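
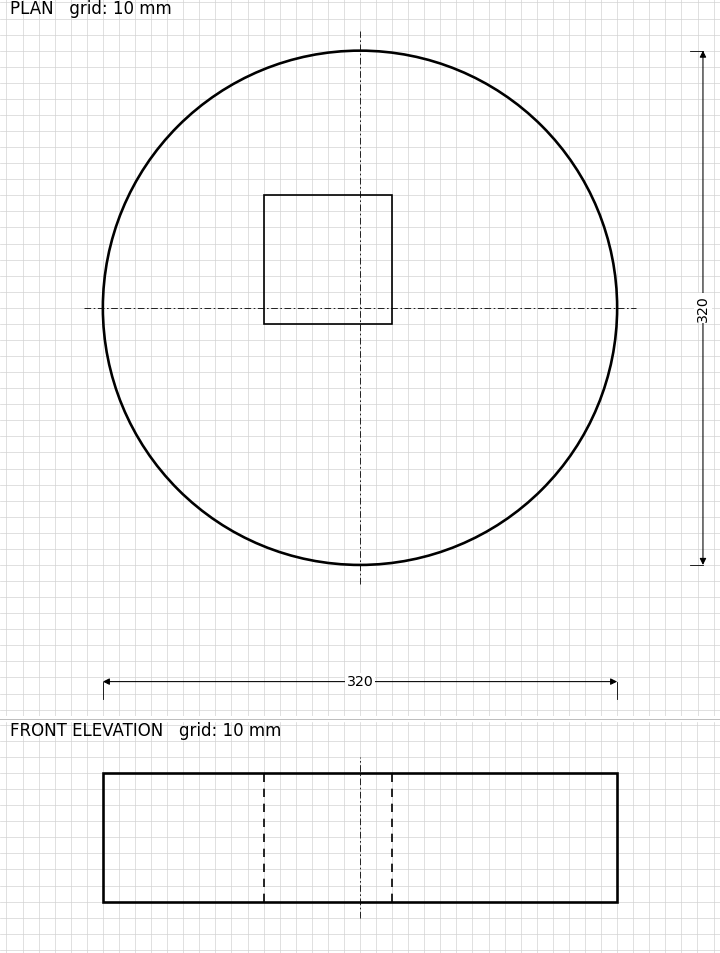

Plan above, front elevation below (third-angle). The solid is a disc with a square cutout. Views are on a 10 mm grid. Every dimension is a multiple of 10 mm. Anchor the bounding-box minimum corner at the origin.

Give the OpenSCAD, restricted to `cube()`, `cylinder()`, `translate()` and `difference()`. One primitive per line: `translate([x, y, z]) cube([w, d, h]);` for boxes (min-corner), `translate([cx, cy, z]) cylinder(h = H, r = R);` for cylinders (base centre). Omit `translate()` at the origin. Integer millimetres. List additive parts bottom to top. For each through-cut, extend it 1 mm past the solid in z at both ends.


difference() {
  translate([160, 160, 0]) cylinder(h = 80, r = 160);
  translate([100, 150, -1]) cube([80, 80, 82]);
}


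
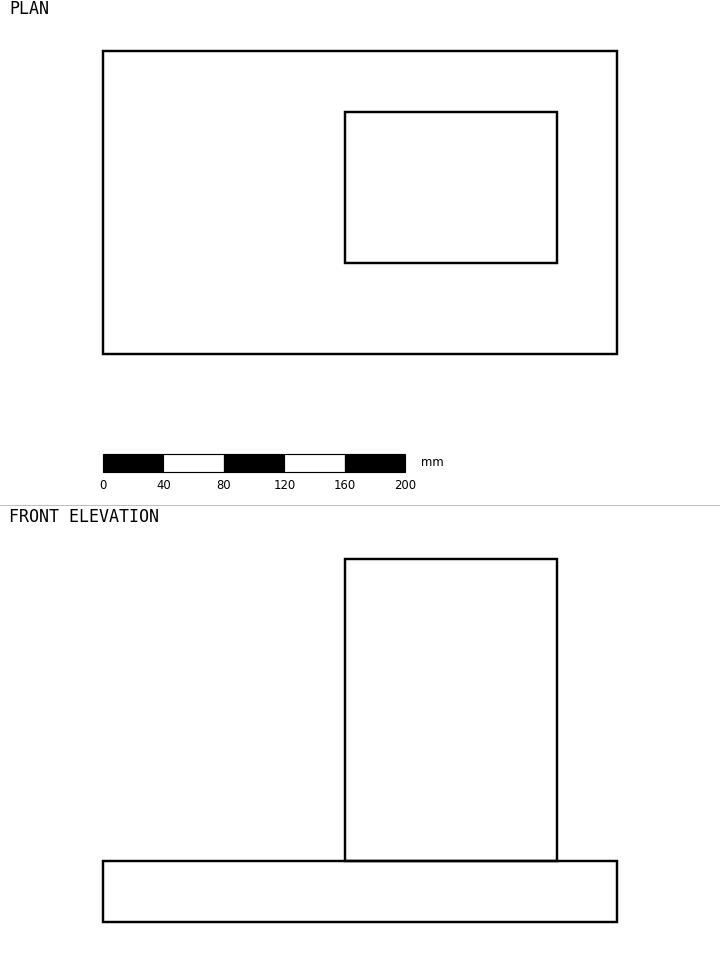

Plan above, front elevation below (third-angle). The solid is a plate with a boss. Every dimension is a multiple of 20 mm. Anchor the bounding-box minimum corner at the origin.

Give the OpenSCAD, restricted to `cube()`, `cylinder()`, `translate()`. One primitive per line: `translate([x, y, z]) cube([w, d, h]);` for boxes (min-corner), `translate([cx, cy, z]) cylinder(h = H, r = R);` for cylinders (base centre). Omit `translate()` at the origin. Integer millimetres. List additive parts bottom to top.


cube([340, 200, 40]);
translate([160, 60, 40]) cube([140, 100, 200]);


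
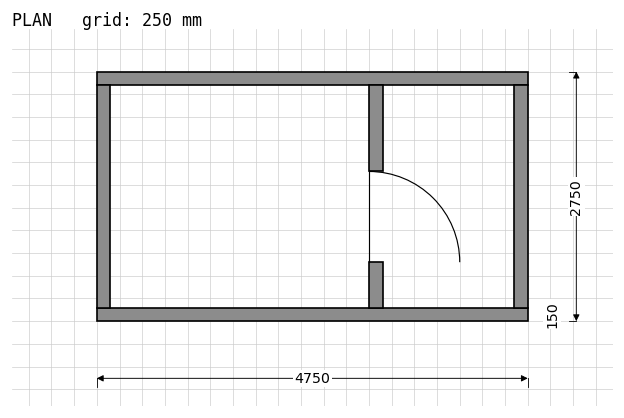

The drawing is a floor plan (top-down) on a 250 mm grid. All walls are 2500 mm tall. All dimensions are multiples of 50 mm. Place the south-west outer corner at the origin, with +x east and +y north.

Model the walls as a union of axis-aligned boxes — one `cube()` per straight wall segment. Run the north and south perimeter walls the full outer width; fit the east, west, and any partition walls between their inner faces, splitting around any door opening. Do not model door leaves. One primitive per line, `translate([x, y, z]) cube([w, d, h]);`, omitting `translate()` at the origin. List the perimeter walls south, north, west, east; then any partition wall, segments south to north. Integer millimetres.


cube([4750, 150, 2500]);
translate([0, 2600, 0]) cube([4750, 150, 2500]);
translate([0, 150, 0]) cube([150, 2450, 2500]);
translate([4600, 150, 0]) cube([150, 2450, 2500]);
translate([3000, 150, 0]) cube([150, 500, 2500]);
translate([3000, 1650, 0]) cube([150, 950, 2500]);


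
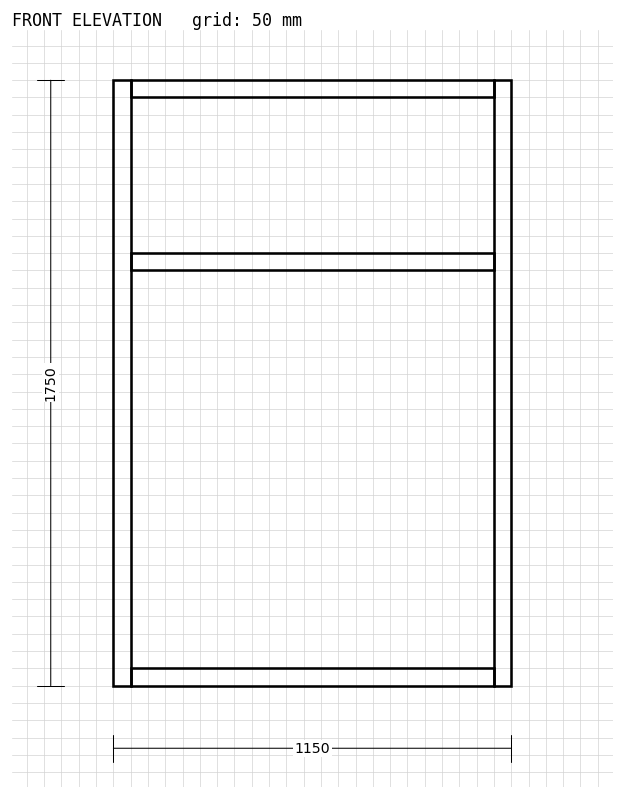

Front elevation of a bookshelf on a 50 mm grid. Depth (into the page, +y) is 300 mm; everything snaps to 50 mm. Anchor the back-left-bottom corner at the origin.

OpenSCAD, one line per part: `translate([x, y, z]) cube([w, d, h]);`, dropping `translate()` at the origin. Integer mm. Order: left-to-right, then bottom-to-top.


cube([50, 300, 1750]);
translate([50, 0, 0]) cube([1050, 300, 50]);
translate([50, 0, 1200]) cube([1050, 300, 50]);
translate([50, 0, 1700]) cube([1050, 300, 50]);
translate([1100, 0, 0]) cube([50, 300, 1750]);


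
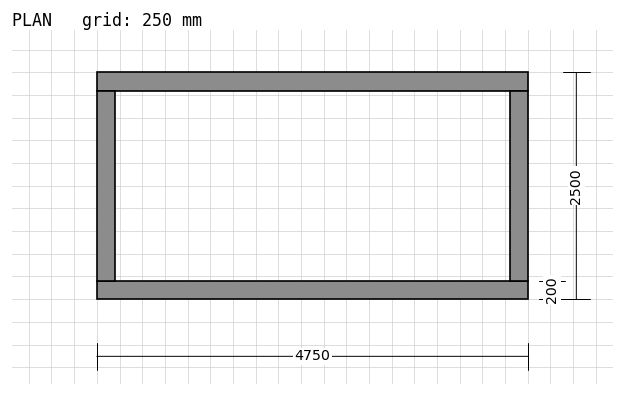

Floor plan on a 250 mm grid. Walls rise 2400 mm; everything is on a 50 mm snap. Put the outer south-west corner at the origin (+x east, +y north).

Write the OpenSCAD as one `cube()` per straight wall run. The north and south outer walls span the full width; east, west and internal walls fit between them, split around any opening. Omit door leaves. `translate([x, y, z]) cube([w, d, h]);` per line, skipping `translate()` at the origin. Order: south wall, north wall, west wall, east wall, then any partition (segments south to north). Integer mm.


cube([4750, 200, 2400]);
translate([0, 2300, 0]) cube([4750, 200, 2400]);
translate([0, 200, 0]) cube([200, 2100, 2400]);
translate([4550, 200, 0]) cube([200, 2100, 2400]);


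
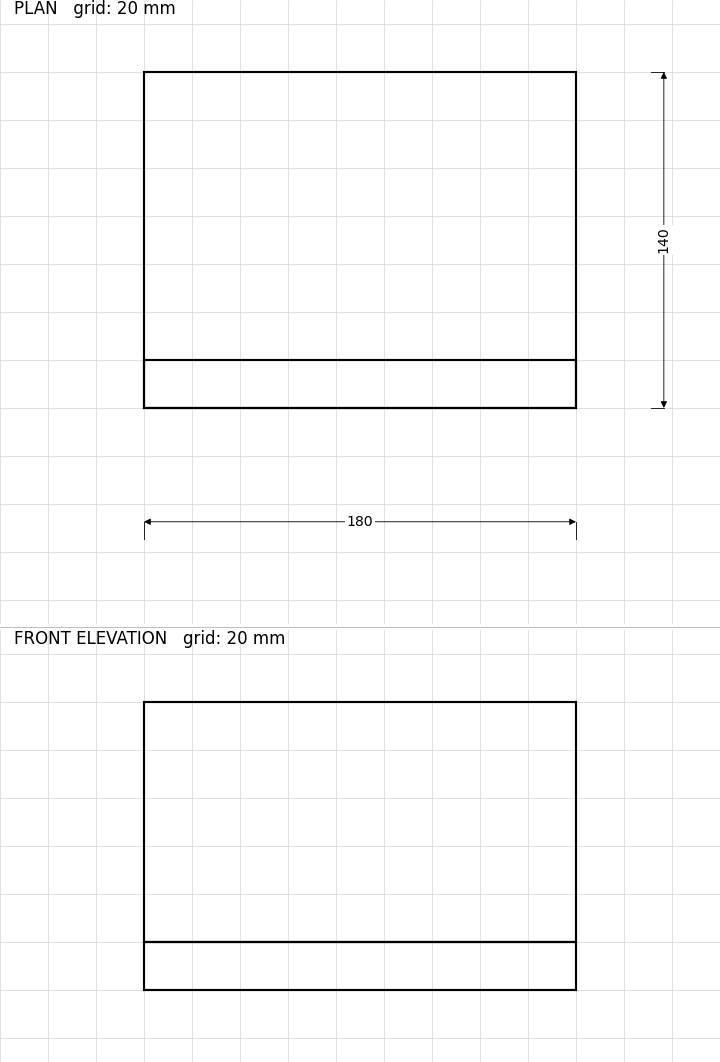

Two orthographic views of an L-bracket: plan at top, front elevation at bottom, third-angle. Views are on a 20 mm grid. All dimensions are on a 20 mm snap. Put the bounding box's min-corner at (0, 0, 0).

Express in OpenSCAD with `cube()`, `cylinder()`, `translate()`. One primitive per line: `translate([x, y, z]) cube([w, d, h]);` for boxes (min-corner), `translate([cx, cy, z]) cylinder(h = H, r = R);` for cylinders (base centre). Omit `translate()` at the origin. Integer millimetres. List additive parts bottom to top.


cube([180, 140, 20]);
translate([0, 0, 20]) cube([180, 20, 100]);


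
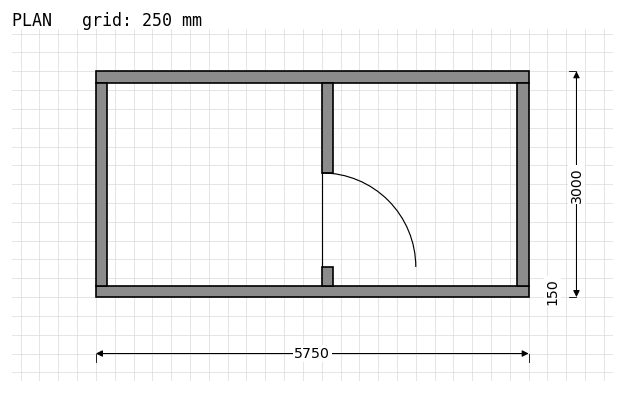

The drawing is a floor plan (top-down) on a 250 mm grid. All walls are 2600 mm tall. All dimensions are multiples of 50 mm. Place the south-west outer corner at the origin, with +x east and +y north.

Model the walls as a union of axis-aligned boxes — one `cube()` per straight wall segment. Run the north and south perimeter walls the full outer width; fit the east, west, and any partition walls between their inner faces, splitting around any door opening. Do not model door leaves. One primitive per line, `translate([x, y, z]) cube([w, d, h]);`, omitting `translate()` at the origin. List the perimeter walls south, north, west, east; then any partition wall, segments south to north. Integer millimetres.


cube([5750, 150, 2600]);
translate([0, 2850, 0]) cube([5750, 150, 2600]);
translate([0, 150, 0]) cube([150, 2700, 2600]);
translate([5600, 150, 0]) cube([150, 2700, 2600]);
translate([3000, 150, 0]) cube([150, 250, 2600]);
translate([3000, 1650, 0]) cube([150, 1200, 2600]);


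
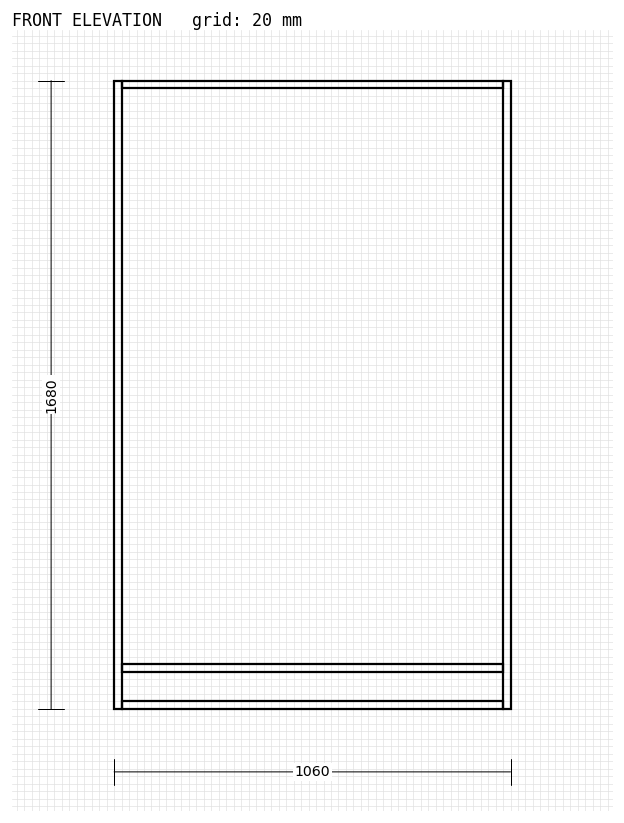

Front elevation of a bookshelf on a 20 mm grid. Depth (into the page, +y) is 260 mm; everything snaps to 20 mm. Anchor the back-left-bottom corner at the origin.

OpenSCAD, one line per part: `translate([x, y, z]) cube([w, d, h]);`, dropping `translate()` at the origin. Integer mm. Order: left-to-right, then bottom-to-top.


cube([20, 260, 1680]);
translate([20, 0, 0]) cube([1020, 260, 20]);
translate([20, 0, 100]) cube([1020, 260, 20]);
translate([20, 0, 1660]) cube([1020, 260, 20]);
translate([1040, 0, 0]) cube([20, 260, 1680]);


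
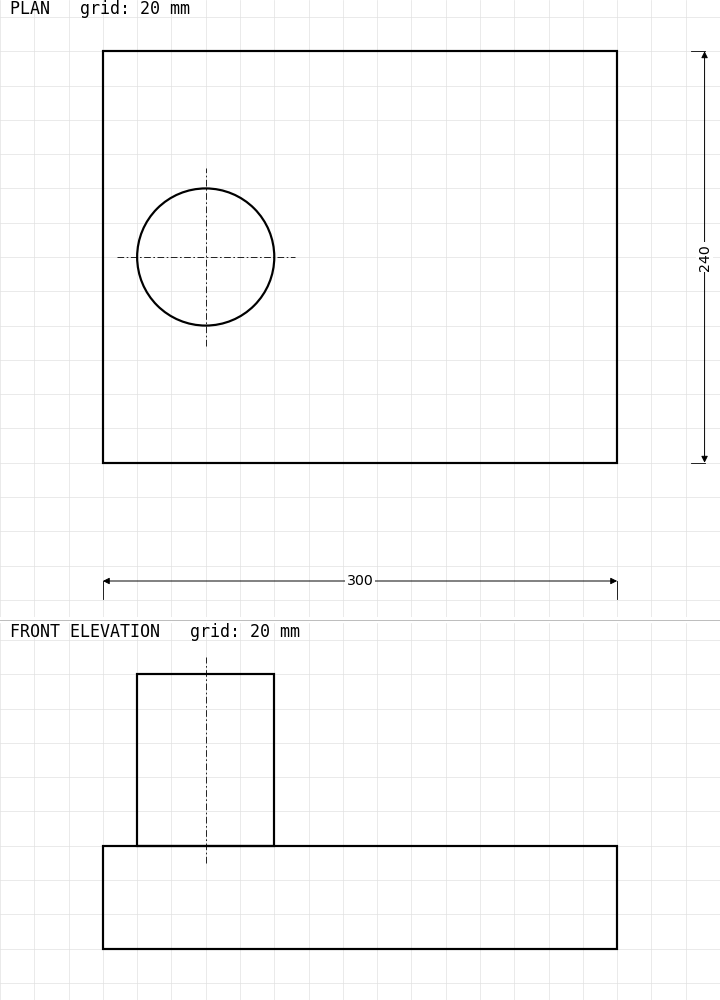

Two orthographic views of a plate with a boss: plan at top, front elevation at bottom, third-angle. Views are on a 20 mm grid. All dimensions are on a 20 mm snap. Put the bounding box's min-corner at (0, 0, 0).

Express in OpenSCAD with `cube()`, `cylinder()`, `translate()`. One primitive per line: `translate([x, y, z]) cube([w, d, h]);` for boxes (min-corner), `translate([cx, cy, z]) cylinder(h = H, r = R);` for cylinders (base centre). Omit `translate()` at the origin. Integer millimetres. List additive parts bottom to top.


cube([300, 240, 60]);
translate([60, 120, 60]) cylinder(h = 100, r = 40);


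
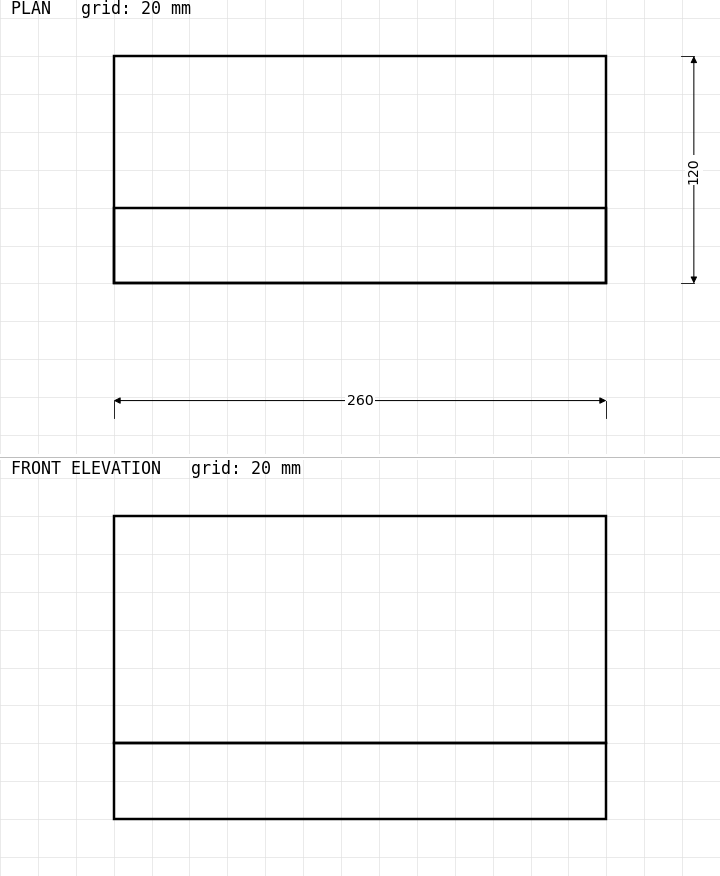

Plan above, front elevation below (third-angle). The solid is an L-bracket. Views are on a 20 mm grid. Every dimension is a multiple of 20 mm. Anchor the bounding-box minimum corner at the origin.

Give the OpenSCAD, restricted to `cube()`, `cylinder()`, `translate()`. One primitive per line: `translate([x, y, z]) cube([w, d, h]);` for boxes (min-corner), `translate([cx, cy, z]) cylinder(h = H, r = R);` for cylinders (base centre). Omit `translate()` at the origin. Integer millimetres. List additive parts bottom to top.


cube([260, 120, 40]);
translate([0, 0, 40]) cube([260, 40, 120]);


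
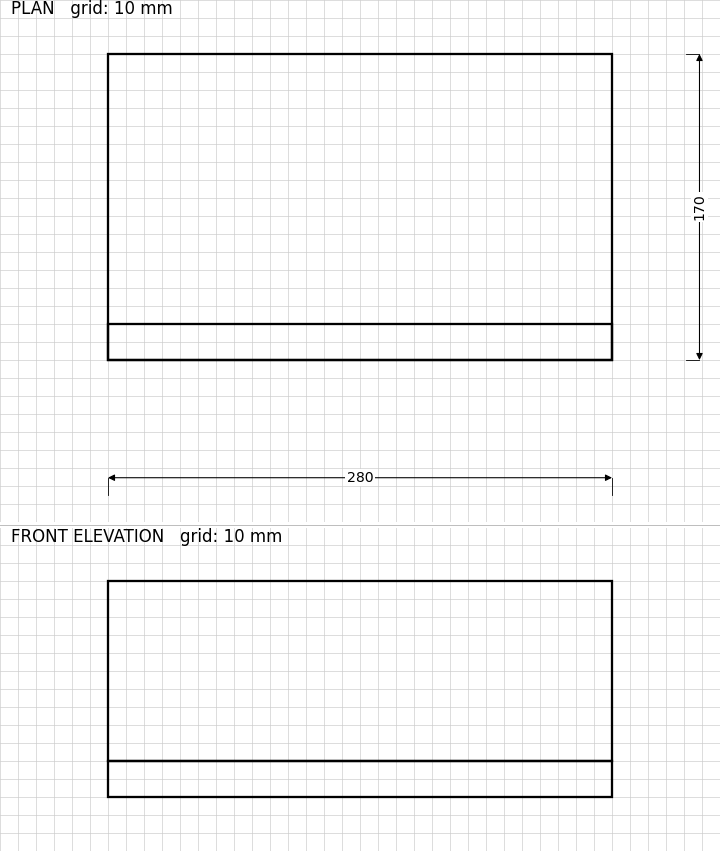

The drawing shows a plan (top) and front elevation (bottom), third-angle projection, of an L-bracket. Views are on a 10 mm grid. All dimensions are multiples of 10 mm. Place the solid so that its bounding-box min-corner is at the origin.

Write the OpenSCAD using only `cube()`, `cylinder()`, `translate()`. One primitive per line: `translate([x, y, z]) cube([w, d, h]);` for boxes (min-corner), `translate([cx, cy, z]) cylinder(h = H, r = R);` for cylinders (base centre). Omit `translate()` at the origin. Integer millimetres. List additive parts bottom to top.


cube([280, 170, 20]);
translate([0, 0, 20]) cube([280, 20, 100]);


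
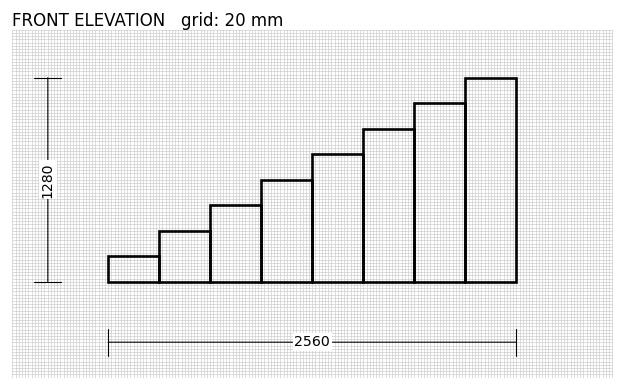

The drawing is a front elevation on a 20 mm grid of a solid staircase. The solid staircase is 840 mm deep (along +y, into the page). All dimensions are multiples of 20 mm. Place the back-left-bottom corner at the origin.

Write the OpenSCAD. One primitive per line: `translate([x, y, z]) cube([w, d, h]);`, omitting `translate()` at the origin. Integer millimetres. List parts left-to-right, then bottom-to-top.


cube([320, 840, 160]);
translate([320, 0, 0]) cube([320, 840, 320]);
translate([640, 0, 0]) cube([320, 840, 480]);
translate([960, 0, 0]) cube([320, 840, 640]);
translate([1280, 0, 0]) cube([320, 840, 800]);
translate([1600, 0, 0]) cube([320, 840, 960]);
translate([1920, 0, 0]) cube([320, 840, 1120]);
translate([2240, 0, 0]) cube([320, 840, 1280]);


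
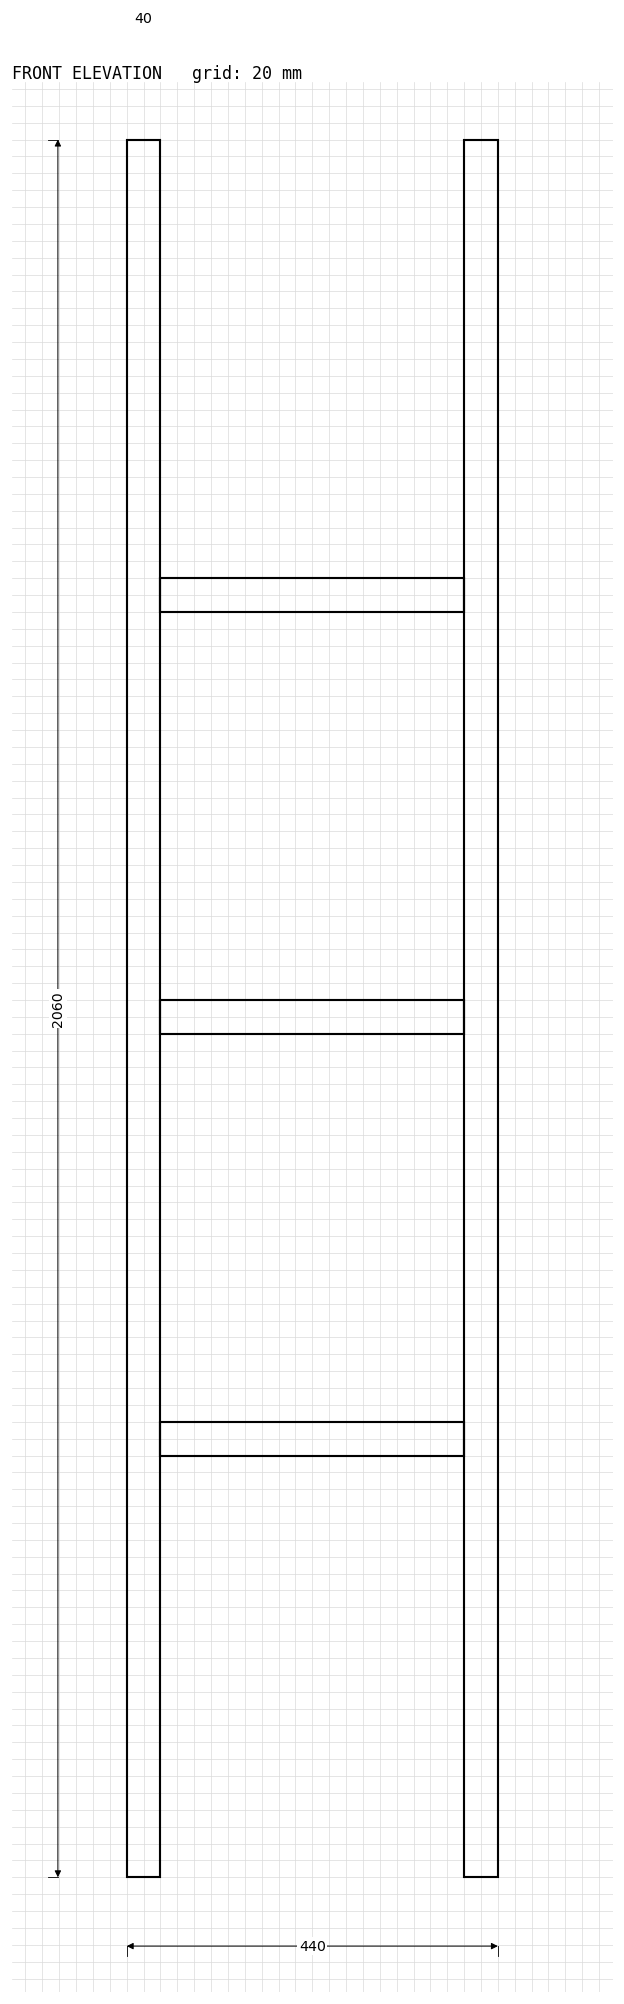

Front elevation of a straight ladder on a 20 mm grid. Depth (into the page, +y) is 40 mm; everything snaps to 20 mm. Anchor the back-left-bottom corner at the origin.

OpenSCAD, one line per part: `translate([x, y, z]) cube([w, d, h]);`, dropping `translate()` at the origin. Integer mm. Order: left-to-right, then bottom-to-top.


cube([40, 40, 2060]);
translate([40, 0, 500]) cube([360, 40, 40]);
translate([40, 0, 1000]) cube([360, 40, 40]);
translate([40, 0, 1500]) cube([360, 40, 40]);
translate([400, 0, 0]) cube([40, 40, 2060]);


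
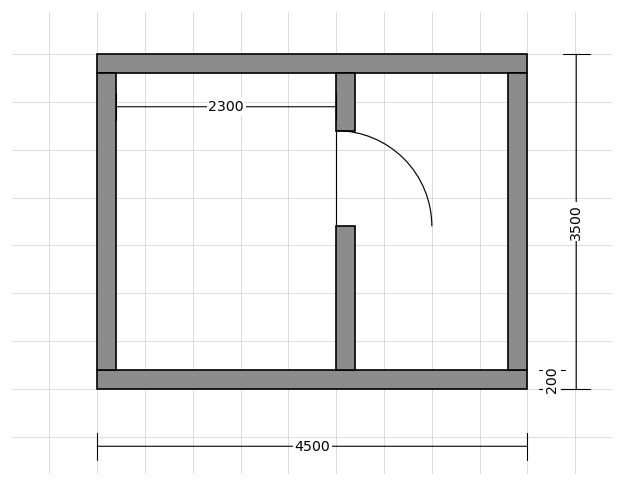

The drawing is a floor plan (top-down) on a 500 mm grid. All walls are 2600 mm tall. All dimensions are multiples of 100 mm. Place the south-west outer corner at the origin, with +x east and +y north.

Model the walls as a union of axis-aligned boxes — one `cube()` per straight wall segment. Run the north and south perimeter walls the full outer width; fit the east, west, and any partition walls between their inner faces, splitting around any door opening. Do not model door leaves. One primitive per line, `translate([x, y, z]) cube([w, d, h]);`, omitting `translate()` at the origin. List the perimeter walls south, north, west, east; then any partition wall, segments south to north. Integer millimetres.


cube([4500, 200, 2600]);
translate([0, 3300, 0]) cube([4500, 200, 2600]);
translate([0, 200, 0]) cube([200, 3100, 2600]);
translate([4300, 200, 0]) cube([200, 3100, 2600]);
translate([2500, 200, 0]) cube([200, 1500, 2600]);
translate([2500, 2700, 0]) cube([200, 600, 2600]);


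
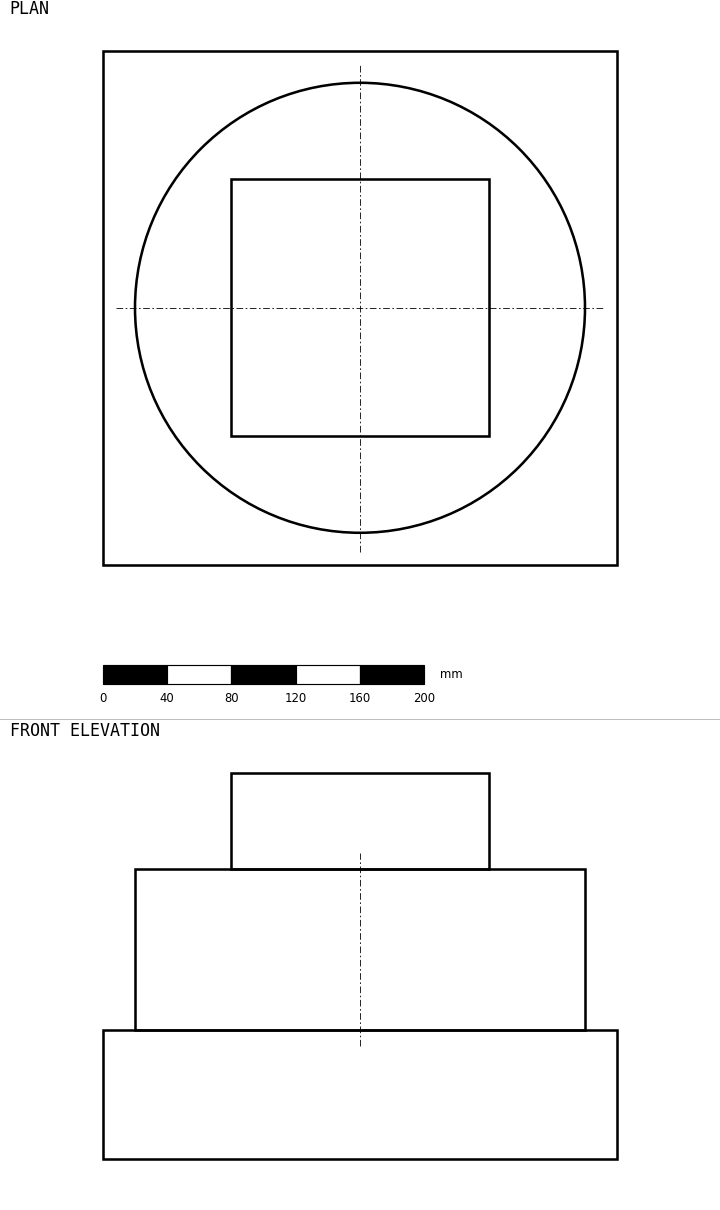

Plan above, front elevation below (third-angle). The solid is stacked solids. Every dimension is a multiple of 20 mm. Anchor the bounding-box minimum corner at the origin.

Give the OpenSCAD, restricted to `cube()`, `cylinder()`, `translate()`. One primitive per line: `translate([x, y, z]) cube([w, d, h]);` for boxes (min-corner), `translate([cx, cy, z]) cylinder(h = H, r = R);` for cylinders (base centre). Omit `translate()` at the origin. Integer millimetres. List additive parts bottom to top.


cube([320, 320, 80]);
translate([160, 160, 80]) cylinder(h = 100, r = 140);
translate([80, 80, 180]) cube([160, 160, 60]);


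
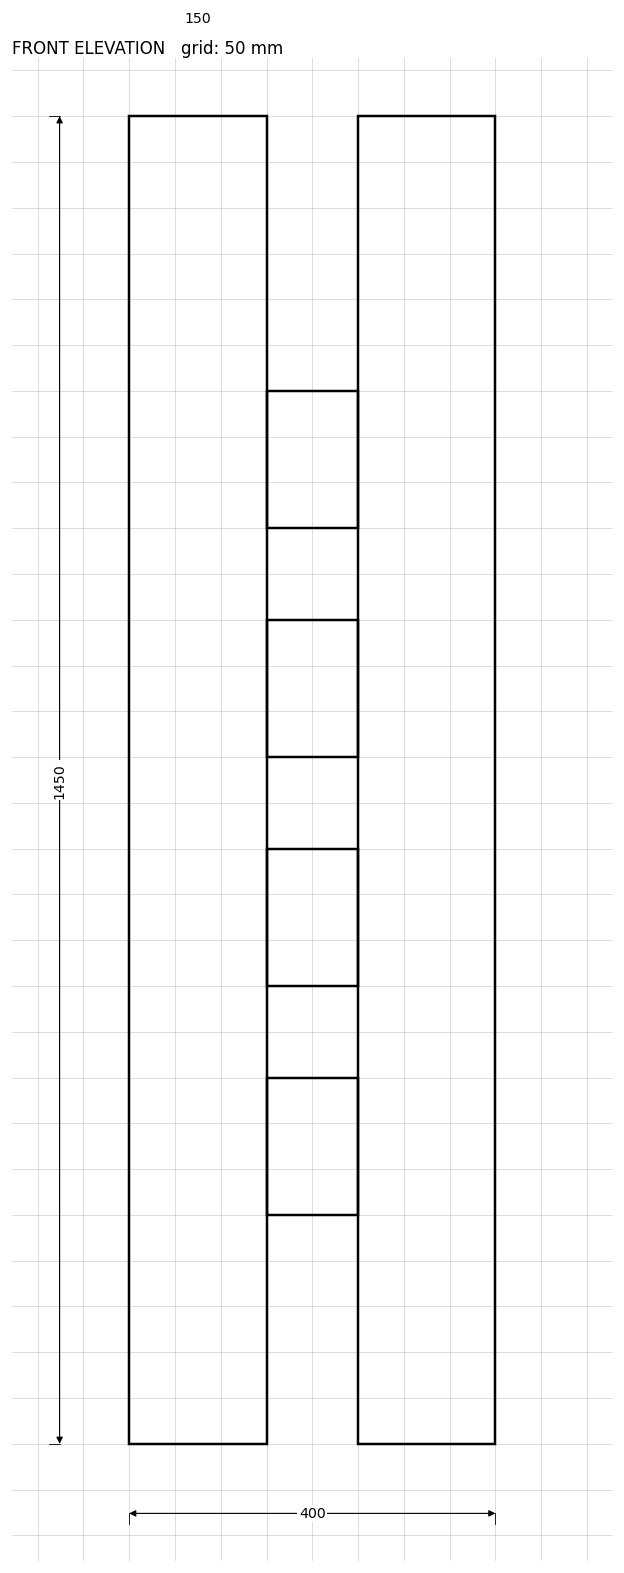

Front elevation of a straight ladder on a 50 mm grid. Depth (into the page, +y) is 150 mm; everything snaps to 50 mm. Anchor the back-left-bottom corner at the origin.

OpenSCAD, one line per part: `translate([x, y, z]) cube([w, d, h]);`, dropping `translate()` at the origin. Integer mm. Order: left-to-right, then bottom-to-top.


cube([150, 150, 1450]);
translate([150, 0, 250]) cube([100, 150, 150]);
translate([150, 0, 500]) cube([100, 150, 150]);
translate([150, 0, 750]) cube([100, 150, 150]);
translate([150, 0, 1000]) cube([100, 150, 150]);
translate([250, 0, 0]) cube([150, 150, 1450]);


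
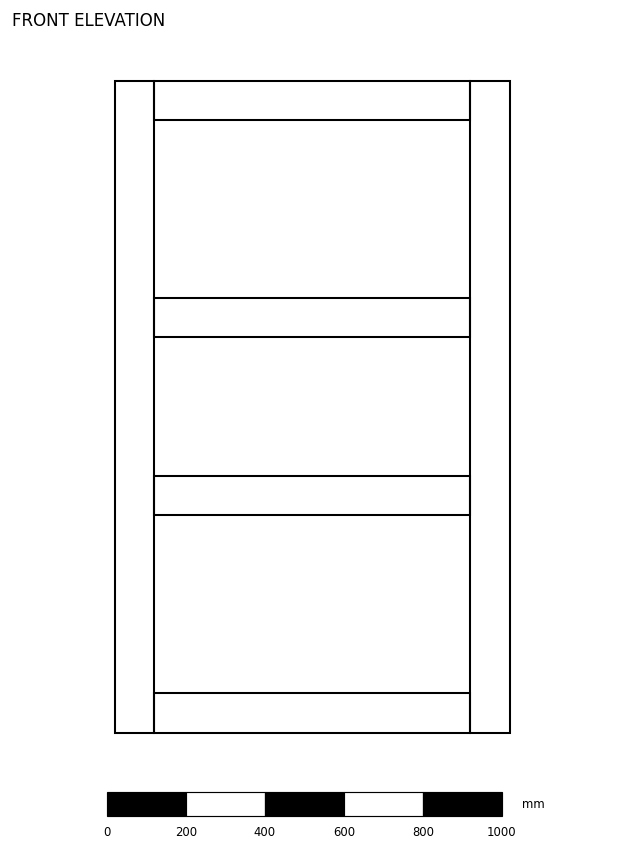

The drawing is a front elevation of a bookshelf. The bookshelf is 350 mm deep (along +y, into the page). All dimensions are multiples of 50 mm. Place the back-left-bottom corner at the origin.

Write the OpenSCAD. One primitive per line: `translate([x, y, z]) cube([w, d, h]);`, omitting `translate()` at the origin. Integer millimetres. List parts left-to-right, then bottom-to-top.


cube([100, 350, 1650]);
translate([100, 0, 0]) cube([800, 350, 100]);
translate([100, 0, 550]) cube([800, 350, 100]);
translate([100, 0, 1000]) cube([800, 350, 100]);
translate([100, 0, 1550]) cube([800, 350, 100]);
translate([900, 0, 0]) cube([100, 350, 1650]);


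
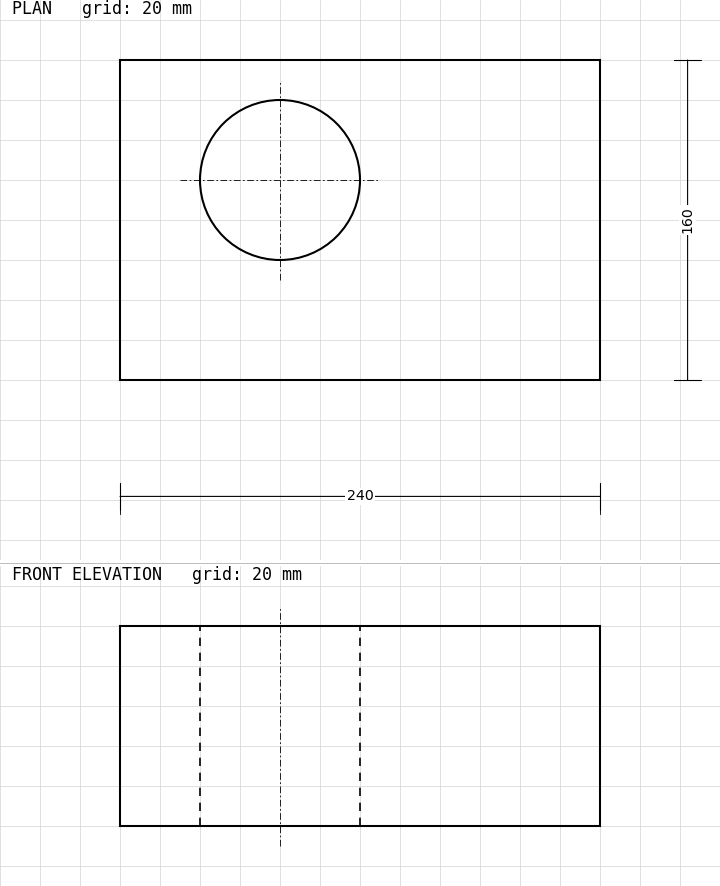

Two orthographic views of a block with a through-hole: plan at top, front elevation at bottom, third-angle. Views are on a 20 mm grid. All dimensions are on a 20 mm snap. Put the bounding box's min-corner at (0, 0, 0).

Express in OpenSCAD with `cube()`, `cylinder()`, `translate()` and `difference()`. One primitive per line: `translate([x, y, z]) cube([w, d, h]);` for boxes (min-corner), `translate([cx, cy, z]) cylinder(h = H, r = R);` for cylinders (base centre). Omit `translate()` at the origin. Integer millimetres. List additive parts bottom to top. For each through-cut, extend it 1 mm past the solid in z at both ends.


difference() {
  cube([240, 160, 100]);
  translate([80, 100, -1]) cylinder(h = 102, r = 40);
}


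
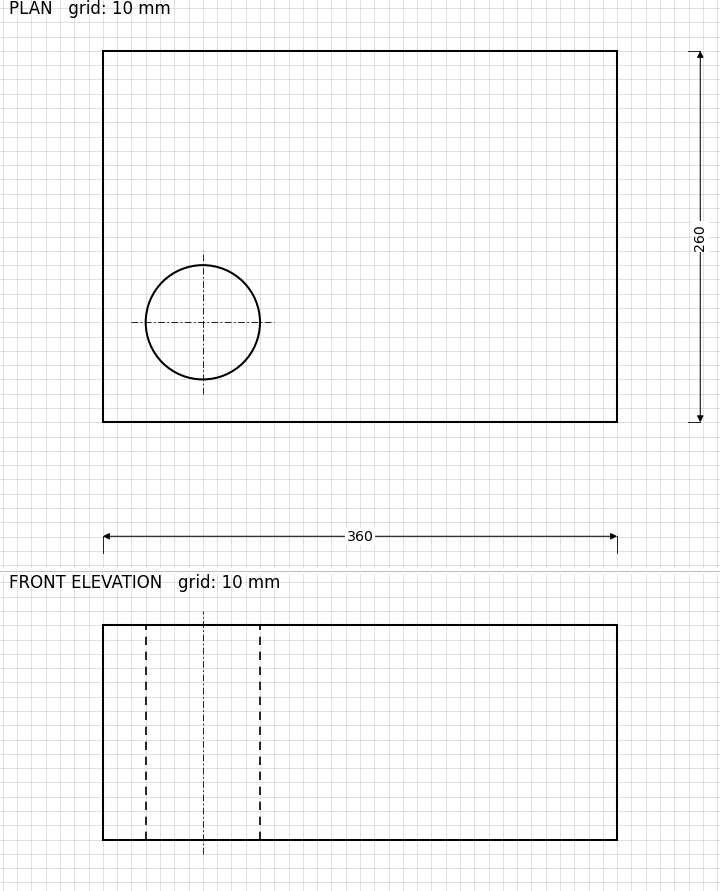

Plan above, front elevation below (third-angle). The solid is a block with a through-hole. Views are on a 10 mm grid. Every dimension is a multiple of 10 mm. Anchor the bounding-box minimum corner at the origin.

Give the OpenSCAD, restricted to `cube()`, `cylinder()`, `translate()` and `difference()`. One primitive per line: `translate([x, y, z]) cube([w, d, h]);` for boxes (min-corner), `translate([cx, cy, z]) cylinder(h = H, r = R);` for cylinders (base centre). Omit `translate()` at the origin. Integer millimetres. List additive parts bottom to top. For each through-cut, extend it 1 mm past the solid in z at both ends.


difference() {
  cube([360, 260, 150]);
  translate([70, 70, -1]) cylinder(h = 152, r = 40);
}


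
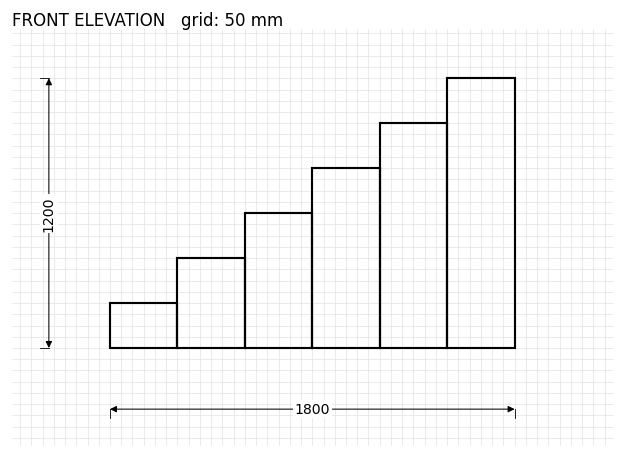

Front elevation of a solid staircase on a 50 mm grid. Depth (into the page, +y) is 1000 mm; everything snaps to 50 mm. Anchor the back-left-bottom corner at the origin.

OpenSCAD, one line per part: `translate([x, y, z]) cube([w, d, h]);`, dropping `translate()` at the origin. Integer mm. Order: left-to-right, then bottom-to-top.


cube([300, 1000, 200]);
translate([300, 0, 0]) cube([300, 1000, 400]);
translate([600, 0, 0]) cube([300, 1000, 600]);
translate([900, 0, 0]) cube([300, 1000, 800]);
translate([1200, 0, 0]) cube([300, 1000, 1000]);
translate([1500, 0, 0]) cube([300, 1000, 1200]);


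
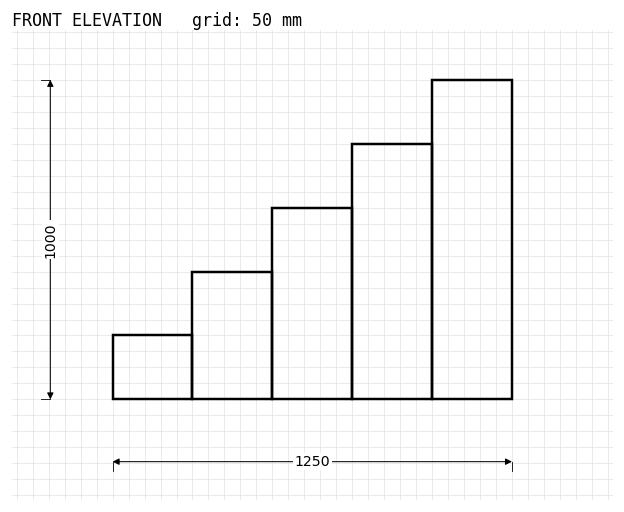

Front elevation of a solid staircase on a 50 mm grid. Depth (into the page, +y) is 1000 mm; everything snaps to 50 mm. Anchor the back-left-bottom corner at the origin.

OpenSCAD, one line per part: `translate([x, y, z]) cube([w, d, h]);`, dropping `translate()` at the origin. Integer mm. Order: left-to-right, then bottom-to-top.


cube([250, 1000, 200]);
translate([250, 0, 0]) cube([250, 1000, 400]);
translate([500, 0, 0]) cube([250, 1000, 600]);
translate([750, 0, 0]) cube([250, 1000, 800]);
translate([1000, 0, 0]) cube([250, 1000, 1000]);


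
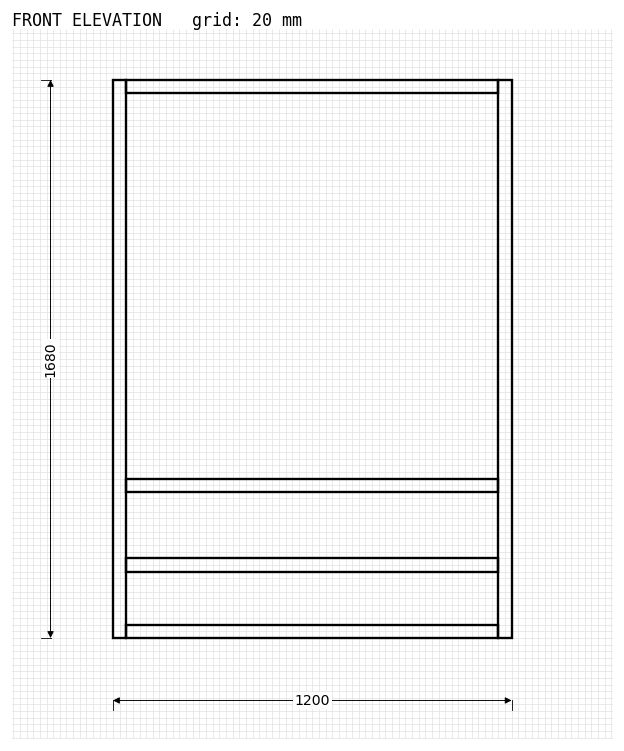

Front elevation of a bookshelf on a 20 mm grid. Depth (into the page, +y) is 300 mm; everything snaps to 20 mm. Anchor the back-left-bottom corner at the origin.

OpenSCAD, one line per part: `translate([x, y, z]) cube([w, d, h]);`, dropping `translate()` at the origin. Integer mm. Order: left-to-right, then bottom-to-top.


cube([40, 300, 1680]);
translate([40, 0, 0]) cube([1120, 300, 40]);
translate([40, 0, 200]) cube([1120, 300, 40]);
translate([40, 0, 440]) cube([1120, 300, 40]);
translate([40, 0, 1640]) cube([1120, 300, 40]);
translate([1160, 0, 0]) cube([40, 300, 1680]);


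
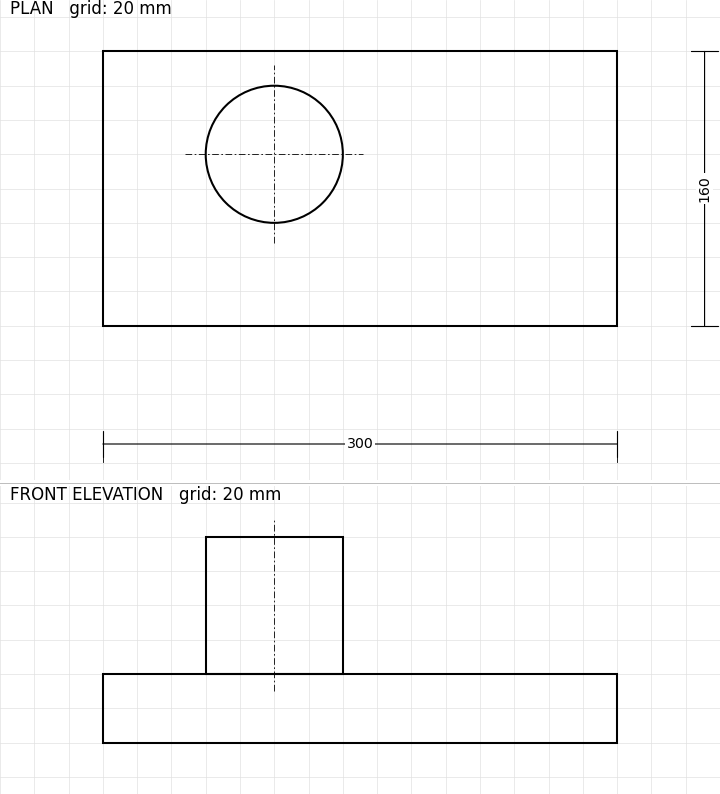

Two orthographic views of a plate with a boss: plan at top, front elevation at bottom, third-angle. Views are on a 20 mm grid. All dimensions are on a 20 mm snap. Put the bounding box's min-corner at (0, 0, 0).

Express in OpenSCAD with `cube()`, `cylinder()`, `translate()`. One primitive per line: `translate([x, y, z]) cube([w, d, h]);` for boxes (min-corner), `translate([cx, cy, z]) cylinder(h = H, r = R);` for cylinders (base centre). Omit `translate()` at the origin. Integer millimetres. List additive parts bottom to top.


cube([300, 160, 40]);
translate([100, 100, 40]) cylinder(h = 80, r = 40);


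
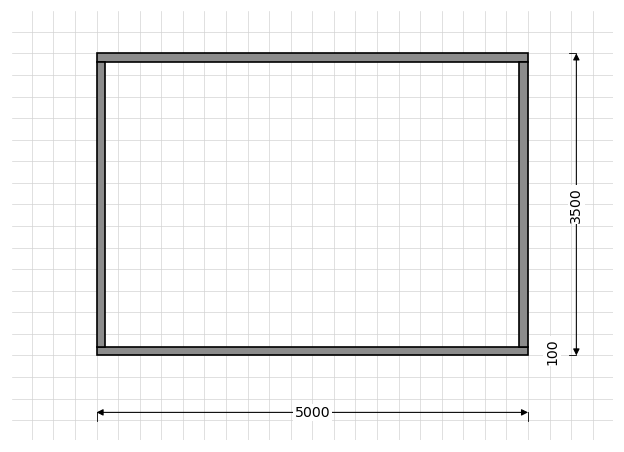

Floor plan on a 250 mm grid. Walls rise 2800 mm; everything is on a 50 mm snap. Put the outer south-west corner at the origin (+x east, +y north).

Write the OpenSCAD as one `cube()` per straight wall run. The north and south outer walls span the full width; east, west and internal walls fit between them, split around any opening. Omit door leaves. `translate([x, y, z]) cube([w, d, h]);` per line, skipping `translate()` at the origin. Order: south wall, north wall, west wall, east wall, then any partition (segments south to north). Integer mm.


cube([5000, 100, 2800]);
translate([0, 3400, 0]) cube([5000, 100, 2800]);
translate([0, 100, 0]) cube([100, 3300, 2800]);
translate([4900, 100, 0]) cube([100, 3300, 2800]);


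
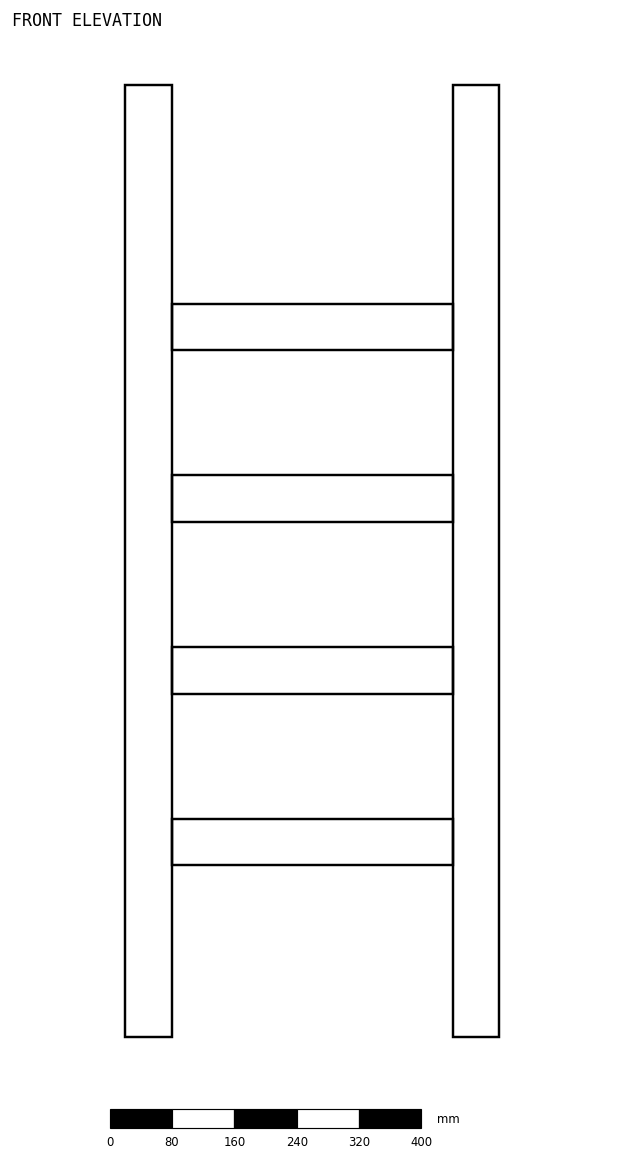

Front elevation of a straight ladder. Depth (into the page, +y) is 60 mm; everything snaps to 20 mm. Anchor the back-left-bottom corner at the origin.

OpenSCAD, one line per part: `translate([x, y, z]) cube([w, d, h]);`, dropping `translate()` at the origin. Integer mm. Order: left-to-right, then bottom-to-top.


cube([60, 60, 1220]);
translate([60, 0, 220]) cube([360, 60, 60]);
translate([60, 0, 440]) cube([360, 60, 60]);
translate([60, 0, 660]) cube([360, 60, 60]);
translate([60, 0, 880]) cube([360, 60, 60]);
translate([420, 0, 0]) cube([60, 60, 1220]);


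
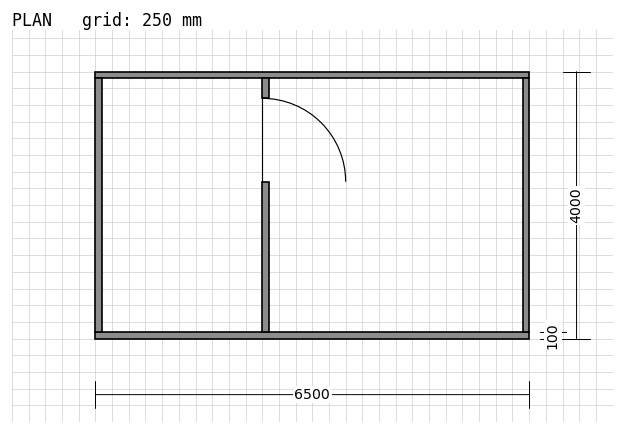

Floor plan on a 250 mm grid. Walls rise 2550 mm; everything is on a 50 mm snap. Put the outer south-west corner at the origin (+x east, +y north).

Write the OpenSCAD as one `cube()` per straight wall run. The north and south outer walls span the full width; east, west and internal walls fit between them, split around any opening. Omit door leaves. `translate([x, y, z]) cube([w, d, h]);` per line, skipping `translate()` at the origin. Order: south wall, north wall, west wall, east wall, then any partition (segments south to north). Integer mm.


cube([6500, 100, 2550]);
translate([0, 3900, 0]) cube([6500, 100, 2550]);
translate([0, 100, 0]) cube([100, 3800, 2550]);
translate([6400, 100, 0]) cube([100, 3800, 2550]);
translate([2500, 100, 0]) cube([100, 2250, 2550]);
translate([2500, 3600, 0]) cube([100, 300, 2550]);


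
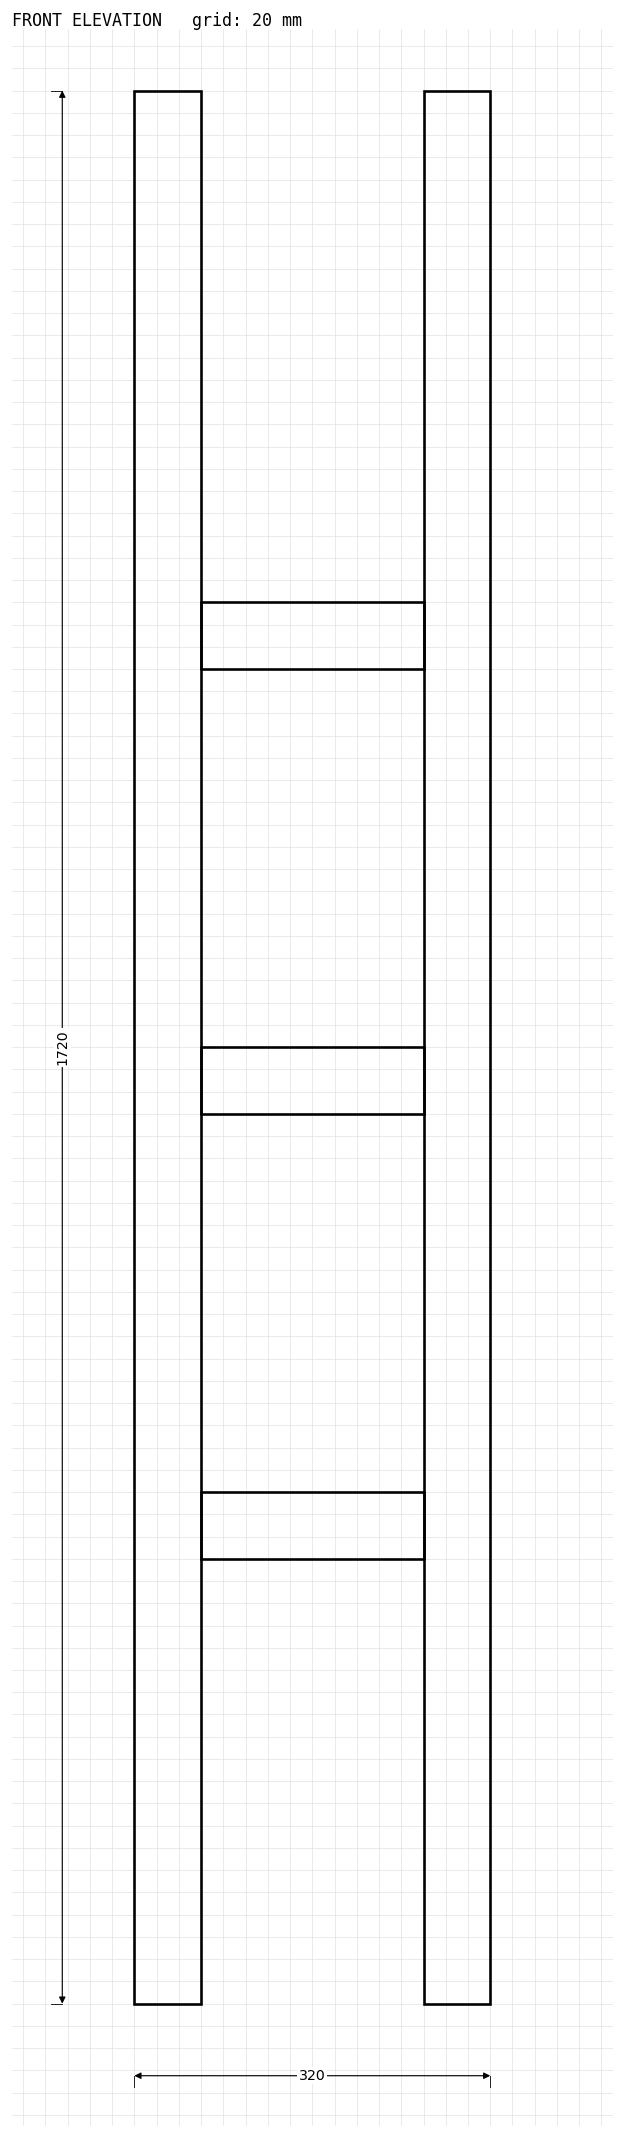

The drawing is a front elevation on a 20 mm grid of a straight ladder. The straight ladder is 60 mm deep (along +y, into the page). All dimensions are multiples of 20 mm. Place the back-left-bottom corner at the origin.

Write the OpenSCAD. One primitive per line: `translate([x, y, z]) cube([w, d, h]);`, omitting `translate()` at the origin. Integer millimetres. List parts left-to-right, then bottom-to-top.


cube([60, 60, 1720]);
translate([60, 0, 400]) cube([200, 60, 60]);
translate([60, 0, 800]) cube([200, 60, 60]);
translate([60, 0, 1200]) cube([200, 60, 60]);
translate([260, 0, 0]) cube([60, 60, 1720]);


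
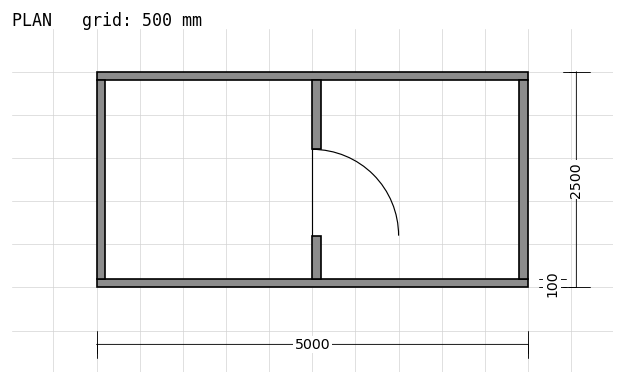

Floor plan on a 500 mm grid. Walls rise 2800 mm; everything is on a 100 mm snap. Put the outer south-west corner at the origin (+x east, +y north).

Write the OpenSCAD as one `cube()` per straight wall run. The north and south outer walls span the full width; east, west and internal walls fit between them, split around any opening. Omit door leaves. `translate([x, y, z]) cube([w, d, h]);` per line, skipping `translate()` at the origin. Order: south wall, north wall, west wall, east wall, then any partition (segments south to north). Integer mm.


cube([5000, 100, 2800]);
translate([0, 2400, 0]) cube([5000, 100, 2800]);
translate([0, 100, 0]) cube([100, 2300, 2800]);
translate([4900, 100, 0]) cube([100, 2300, 2800]);
translate([2500, 100, 0]) cube([100, 500, 2800]);
translate([2500, 1600, 0]) cube([100, 800, 2800]);


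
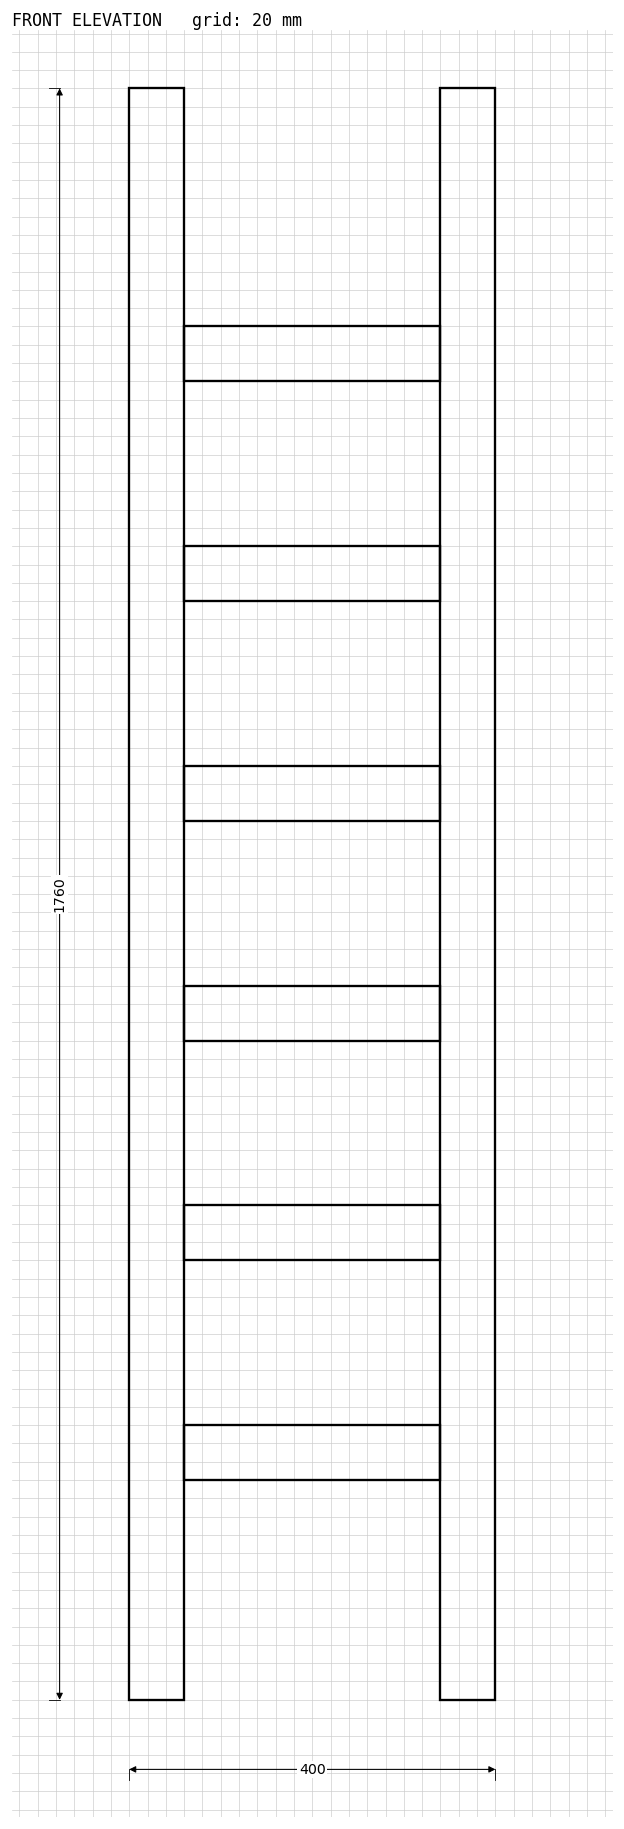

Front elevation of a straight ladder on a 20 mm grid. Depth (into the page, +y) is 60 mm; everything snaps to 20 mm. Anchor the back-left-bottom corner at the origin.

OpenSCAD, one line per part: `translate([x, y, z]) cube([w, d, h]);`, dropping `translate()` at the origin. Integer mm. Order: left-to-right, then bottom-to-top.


cube([60, 60, 1760]);
translate([60, 0, 240]) cube([280, 60, 60]);
translate([60, 0, 480]) cube([280, 60, 60]);
translate([60, 0, 720]) cube([280, 60, 60]);
translate([60, 0, 960]) cube([280, 60, 60]);
translate([60, 0, 1200]) cube([280, 60, 60]);
translate([60, 0, 1440]) cube([280, 60, 60]);
translate([340, 0, 0]) cube([60, 60, 1760]);


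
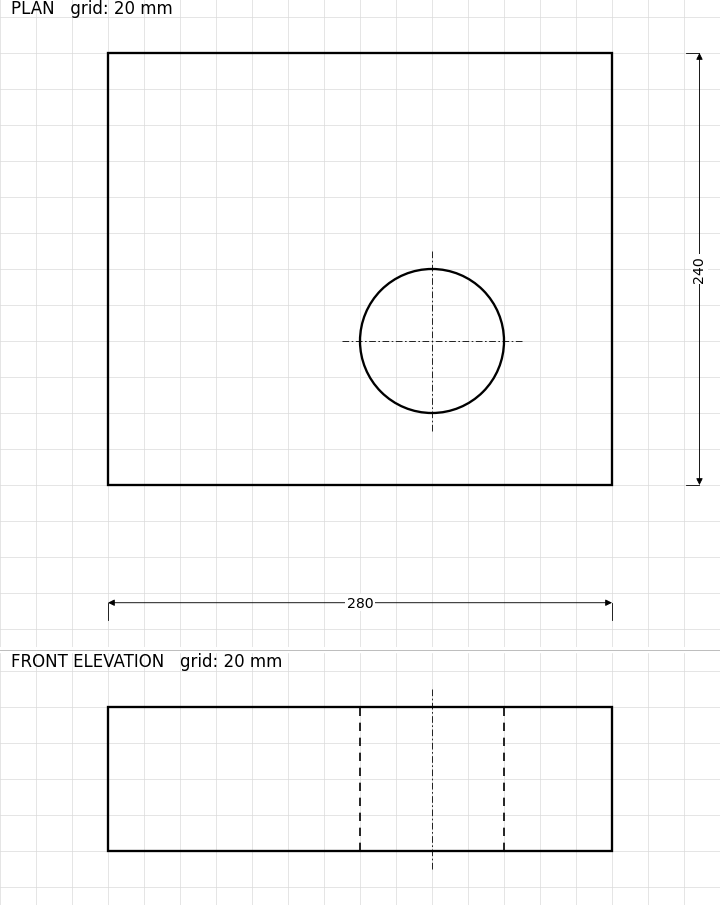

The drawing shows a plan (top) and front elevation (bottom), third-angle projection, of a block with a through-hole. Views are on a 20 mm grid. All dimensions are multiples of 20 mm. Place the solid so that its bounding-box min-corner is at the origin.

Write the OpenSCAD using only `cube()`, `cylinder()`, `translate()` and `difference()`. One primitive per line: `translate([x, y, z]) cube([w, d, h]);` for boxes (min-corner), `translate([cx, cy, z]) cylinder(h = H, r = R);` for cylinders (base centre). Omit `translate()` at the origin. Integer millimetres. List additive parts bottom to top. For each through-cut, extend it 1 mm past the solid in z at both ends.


difference() {
  cube([280, 240, 80]);
  translate([180, 80, -1]) cylinder(h = 82, r = 40);
}


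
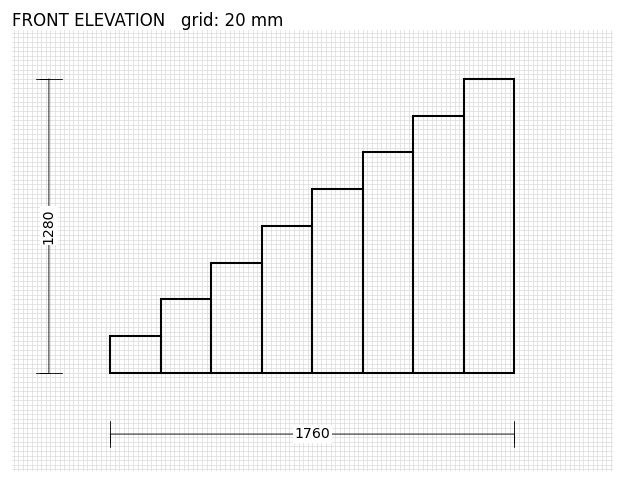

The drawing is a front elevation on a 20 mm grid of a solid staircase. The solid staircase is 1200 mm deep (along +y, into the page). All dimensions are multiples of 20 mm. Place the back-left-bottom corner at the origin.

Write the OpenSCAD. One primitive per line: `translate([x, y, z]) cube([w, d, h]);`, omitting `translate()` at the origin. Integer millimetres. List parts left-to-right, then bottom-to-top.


cube([220, 1200, 160]);
translate([220, 0, 0]) cube([220, 1200, 320]);
translate([440, 0, 0]) cube([220, 1200, 480]);
translate([660, 0, 0]) cube([220, 1200, 640]);
translate([880, 0, 0]) cube([220, 1200, 800]);
translate([1100, 0, 0]) cube([220, 1200, 960]);
translate([1320, 0, 0]) cube([220, 1200, 1120]);
translate([1540, 0, 0]) cube([220, 1200, 1280]);


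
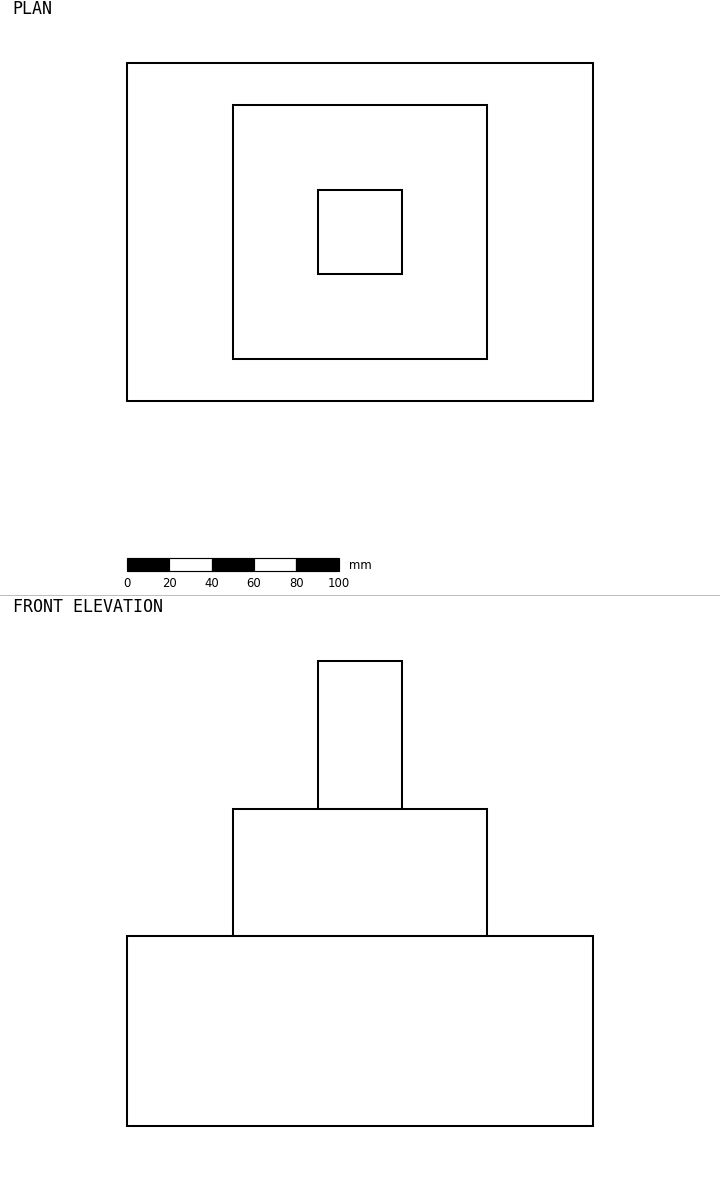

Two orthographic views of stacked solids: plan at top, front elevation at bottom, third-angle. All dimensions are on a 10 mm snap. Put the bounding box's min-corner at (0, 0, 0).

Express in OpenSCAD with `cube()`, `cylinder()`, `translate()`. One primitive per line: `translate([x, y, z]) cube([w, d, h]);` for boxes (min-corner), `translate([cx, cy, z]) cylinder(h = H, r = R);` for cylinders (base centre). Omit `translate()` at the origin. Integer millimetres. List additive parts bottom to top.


cube([220, 160, 90]);
translate([50, 20, 90]) cube([120, 120, 60]);
translate([90, 60, 150]) cube([40, 40, 70]);


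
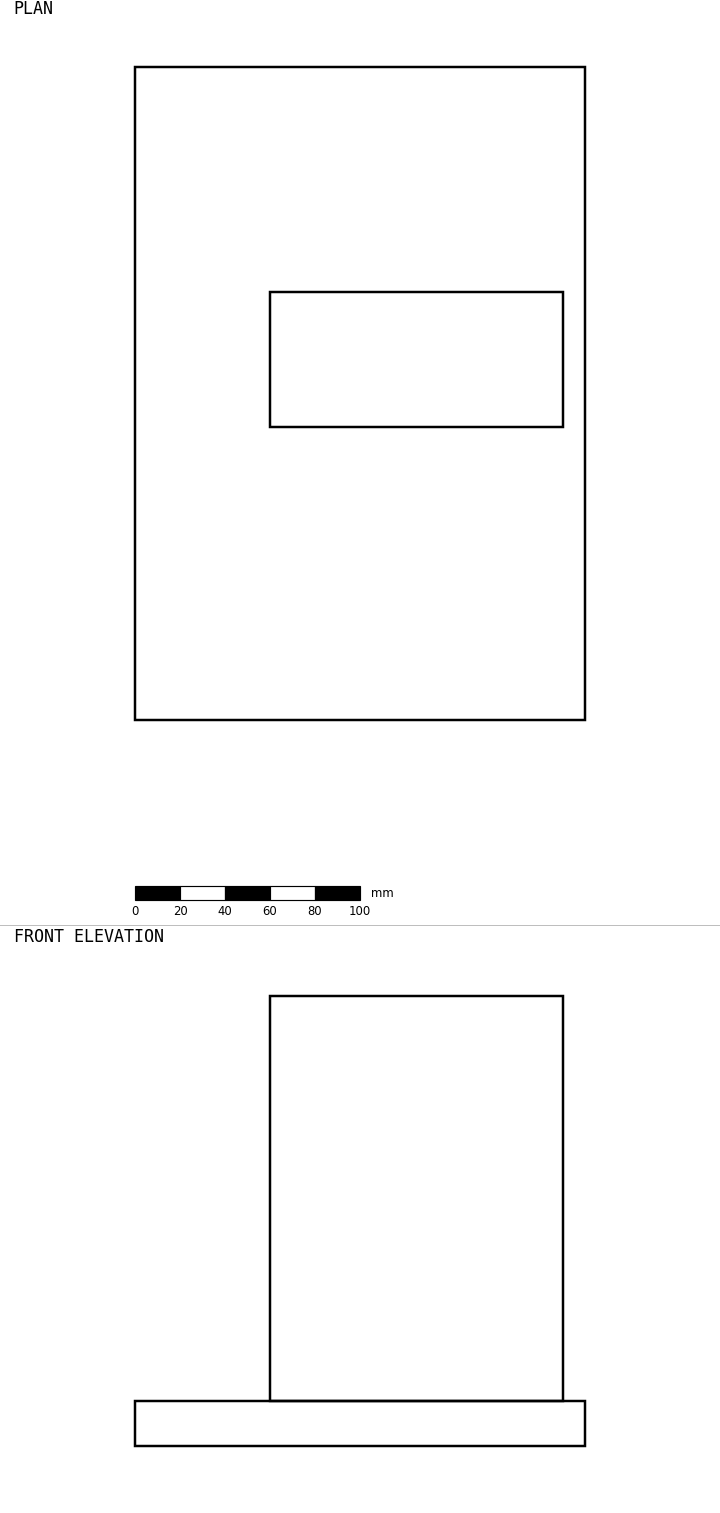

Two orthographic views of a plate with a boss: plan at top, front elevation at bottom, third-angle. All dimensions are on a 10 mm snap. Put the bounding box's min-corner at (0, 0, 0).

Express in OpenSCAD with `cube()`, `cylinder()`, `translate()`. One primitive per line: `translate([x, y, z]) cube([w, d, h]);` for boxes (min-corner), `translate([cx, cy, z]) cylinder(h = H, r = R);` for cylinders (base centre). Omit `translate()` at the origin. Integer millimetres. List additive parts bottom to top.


cube([200, 290, 20]);
translate([60, 130, 20]) cube([130, 60, 180]);


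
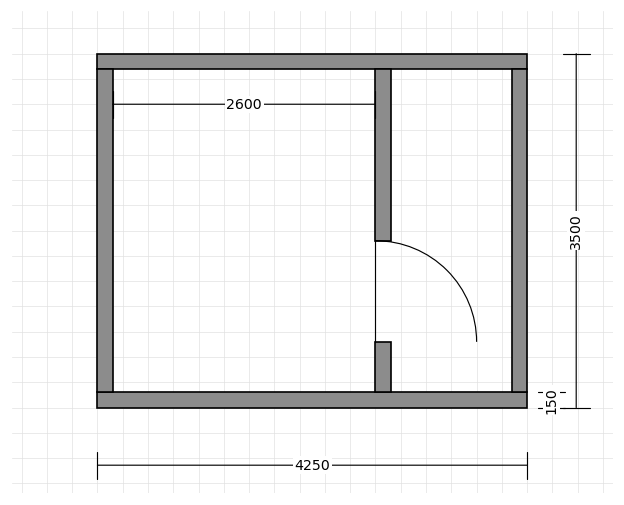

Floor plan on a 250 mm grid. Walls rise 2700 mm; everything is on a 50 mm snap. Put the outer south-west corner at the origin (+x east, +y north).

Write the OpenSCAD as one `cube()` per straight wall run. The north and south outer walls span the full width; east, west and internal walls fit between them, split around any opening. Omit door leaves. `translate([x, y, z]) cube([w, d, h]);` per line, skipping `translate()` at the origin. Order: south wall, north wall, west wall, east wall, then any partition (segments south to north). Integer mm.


cube([4250, 150, 2700]);
translate([0, 3350, 0]) cube([4250, 150, 2700]);
translate([0, 150, 0]) cube([150, 3200, 2700]);
translate([4100, 150, 0]) cube([150, 3200, 2700]);
translate([2750, 150, 0]) cube([150, 500, 2700]);
translate([2750, 1650, 0]) cube([150, 1700, 2700]);


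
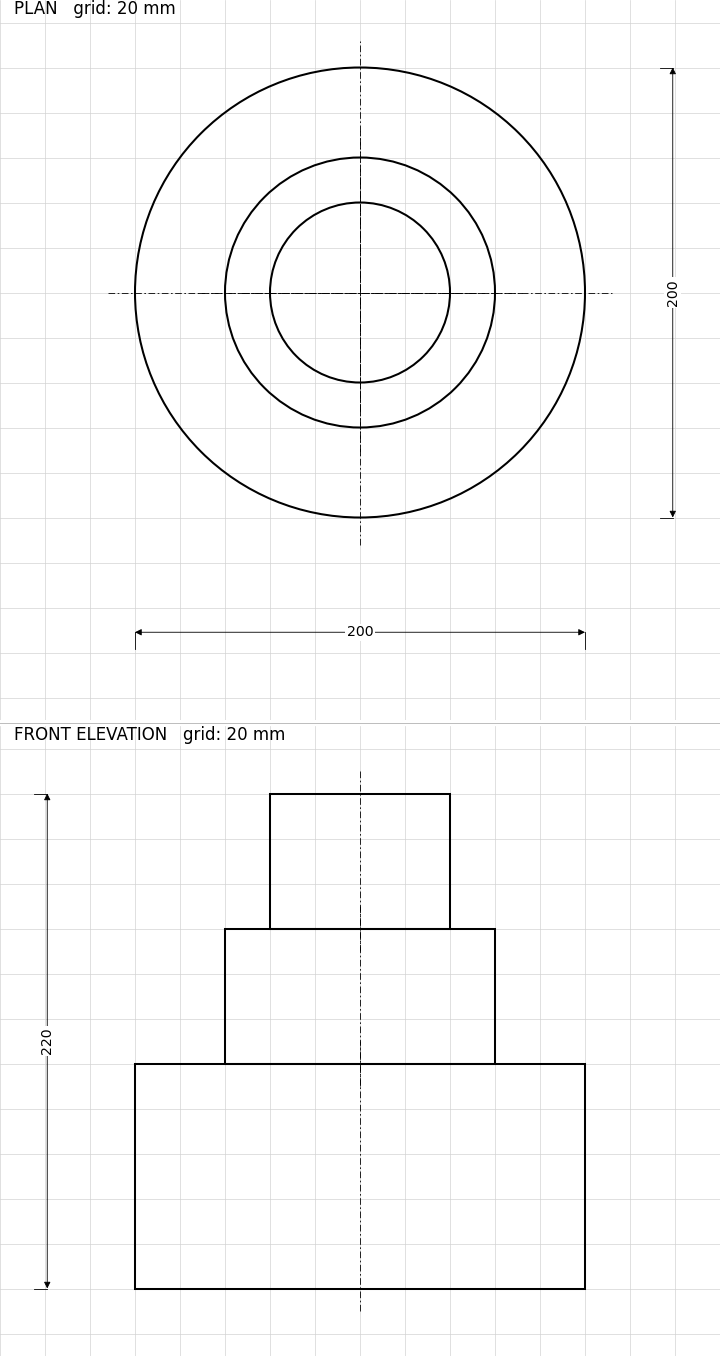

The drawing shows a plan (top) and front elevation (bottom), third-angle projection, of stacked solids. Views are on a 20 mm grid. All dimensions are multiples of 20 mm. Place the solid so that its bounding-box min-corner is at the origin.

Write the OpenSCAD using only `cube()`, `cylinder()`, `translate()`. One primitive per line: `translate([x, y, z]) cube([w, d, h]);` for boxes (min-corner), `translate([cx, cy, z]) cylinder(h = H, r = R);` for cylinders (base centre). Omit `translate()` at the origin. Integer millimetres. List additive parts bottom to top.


translate([100, 100, 0]) cylinder(h = 100, r = 100);
translate([100, 100, 100]) cylinder(h = 60, r = 60);
translate([100, 100, 160]) cylinder(h = 60, r = 40);


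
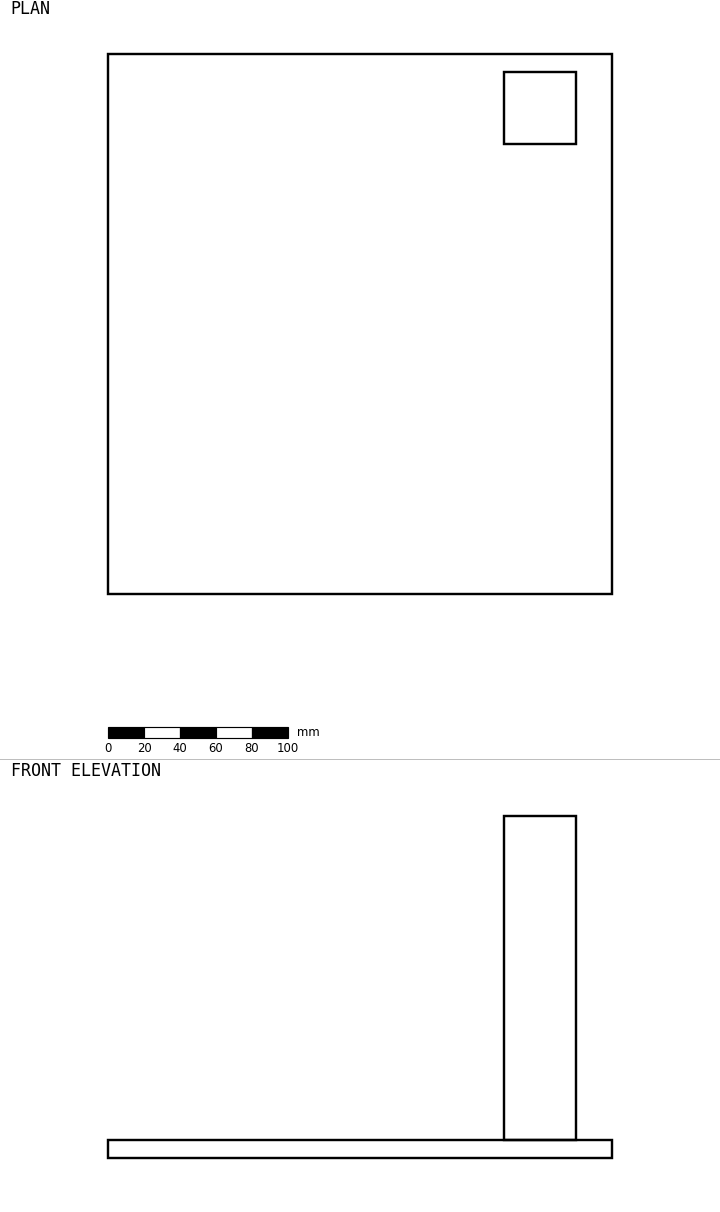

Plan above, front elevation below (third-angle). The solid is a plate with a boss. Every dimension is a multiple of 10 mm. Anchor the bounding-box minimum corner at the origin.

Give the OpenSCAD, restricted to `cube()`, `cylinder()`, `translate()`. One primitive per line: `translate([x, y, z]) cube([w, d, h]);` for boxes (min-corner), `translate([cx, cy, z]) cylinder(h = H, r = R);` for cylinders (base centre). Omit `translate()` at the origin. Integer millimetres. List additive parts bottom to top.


cube([280, 300, 10]);
translate([220, 250, 10]) cube([40, 40, 180]);
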